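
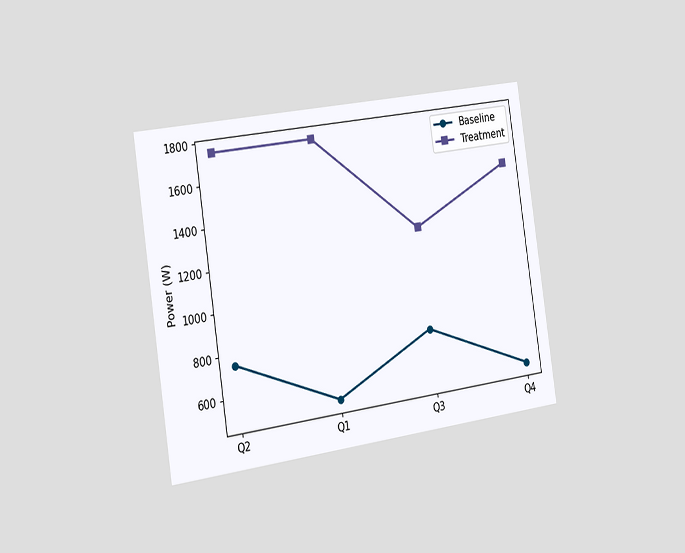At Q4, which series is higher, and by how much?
Treatment, by 1000W

The chart is tilted about 8° counter-clockwise and viewed slightly from the left. At Q4, Treatment sits above the other line by 1000W.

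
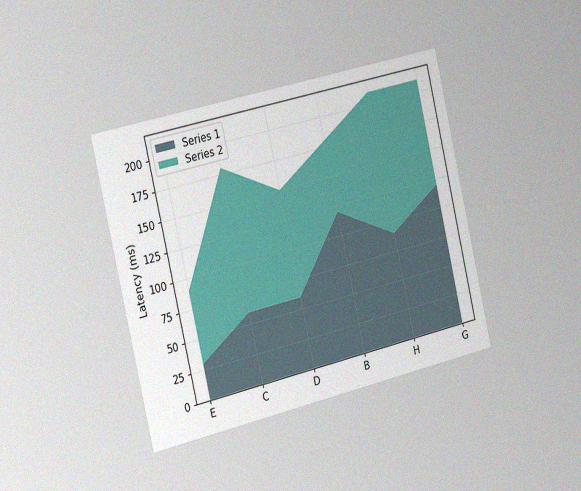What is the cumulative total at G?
The chart is tilted about 13° counter-clockwise and viewed slightly from the left, with some photo noise. The stacked total at G reaches 210ms.

210ms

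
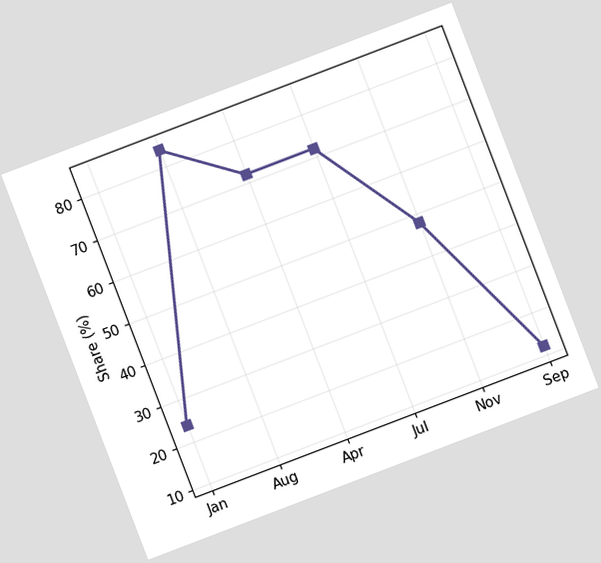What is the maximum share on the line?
The chart is tilted about 21° counter-clockwise. The highest point is at Aug, and reading across to the y-axis gives 84%.

84%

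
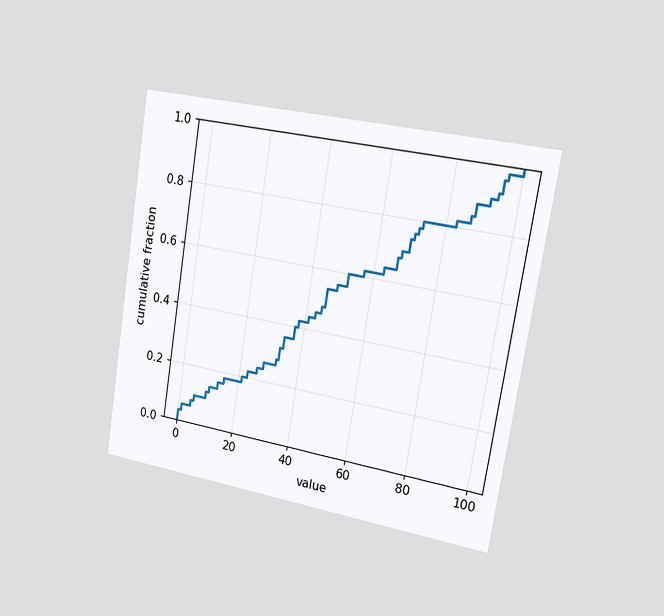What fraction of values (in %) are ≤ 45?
The chart is tilted about 9° clockwise and viewed slightly from the right. At x=45 the ECDF step is at 48%.

48%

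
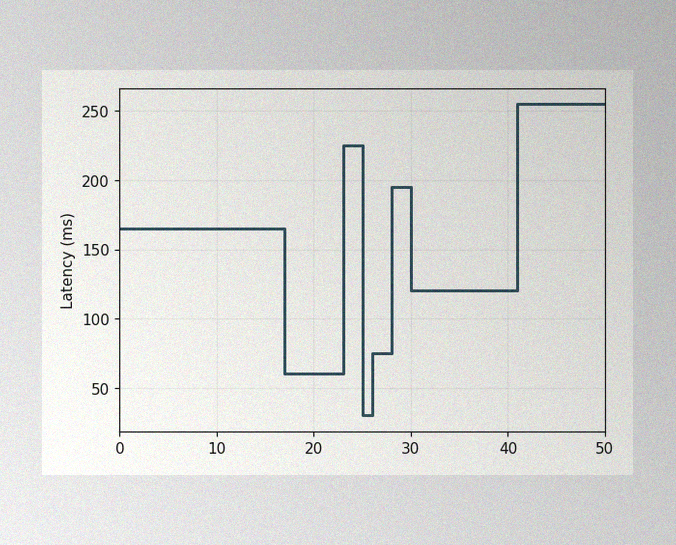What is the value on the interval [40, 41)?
The image has some photo noise and uneven lighting. On [40, 41) the step sits at 120ms.

120ms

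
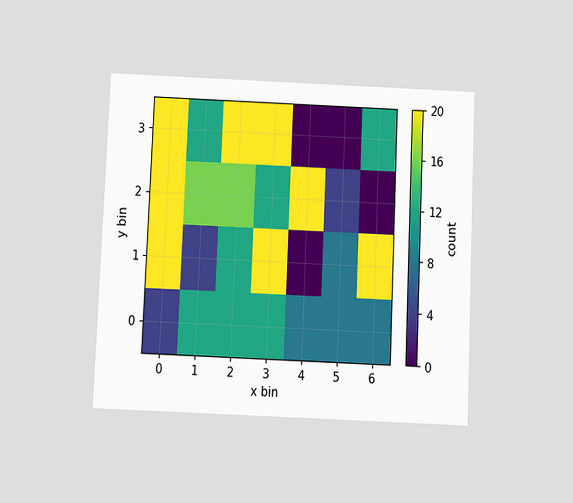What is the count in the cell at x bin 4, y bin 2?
20

The chart is tilted about 2° clockwise and viewed slightly from below. Matching the cell (4, 2) against the colorbar gives 20.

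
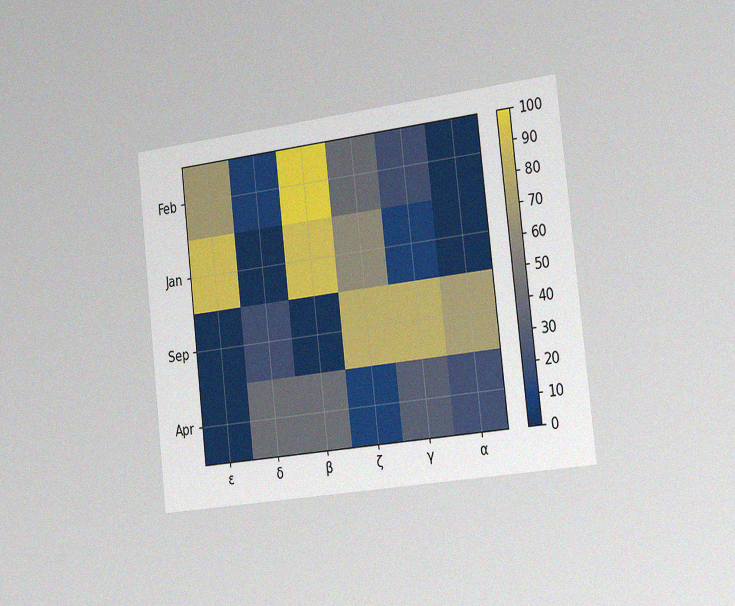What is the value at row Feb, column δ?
10

The chart is tilted about 6° counter-clockwise and viewed slightly from the right, with some photo noise. Matching cell (Feb, δ) against the colorbar gives 10.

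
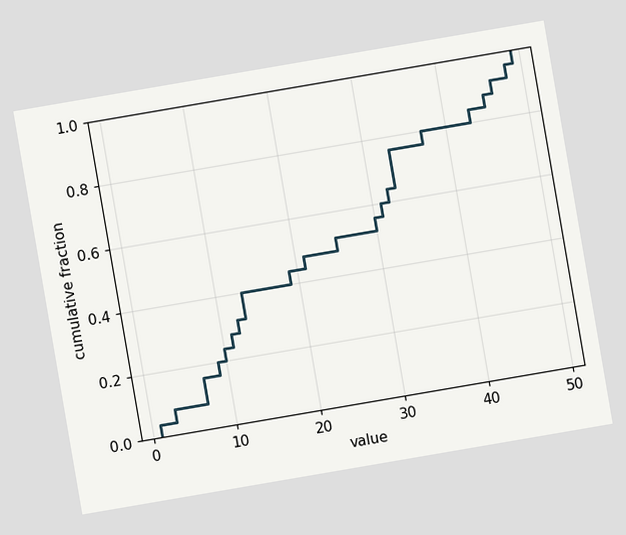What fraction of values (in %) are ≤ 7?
The chart is tilted about 10° counter-clockwise. At x=7 the ECDF step is at 16%.

16%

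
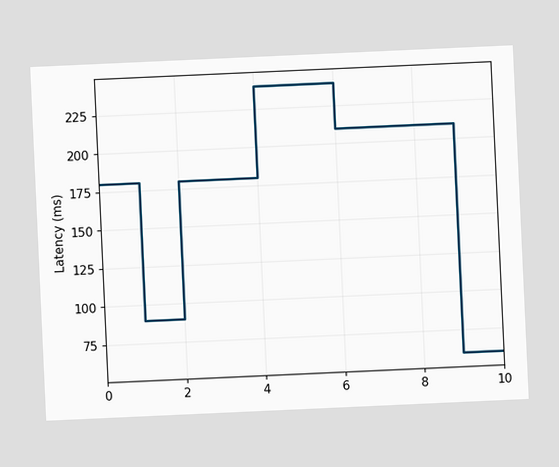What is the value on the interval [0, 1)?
The chart is tilted about 3° counter-clockwise. On [0, 1) the step sits at 180ms.

180ms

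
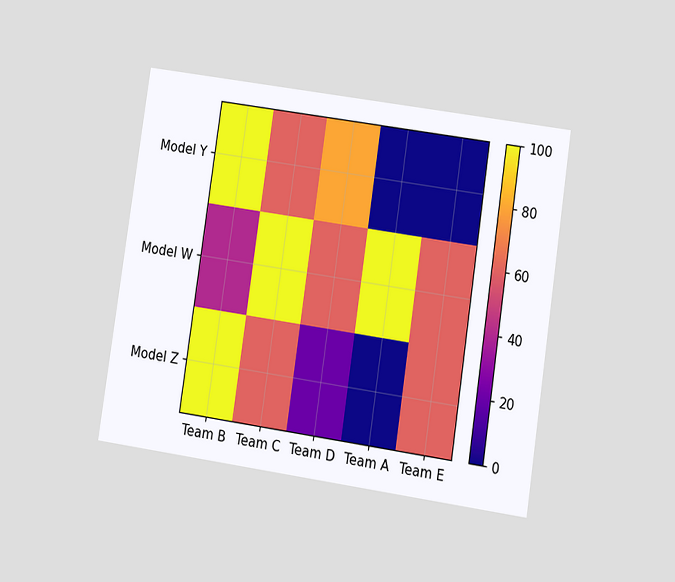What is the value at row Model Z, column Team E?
The chart is tilted about 8° clockwise and viewed at a slight angle. Matching cell (Model Z, Team E) against the colorbar gives 60.

60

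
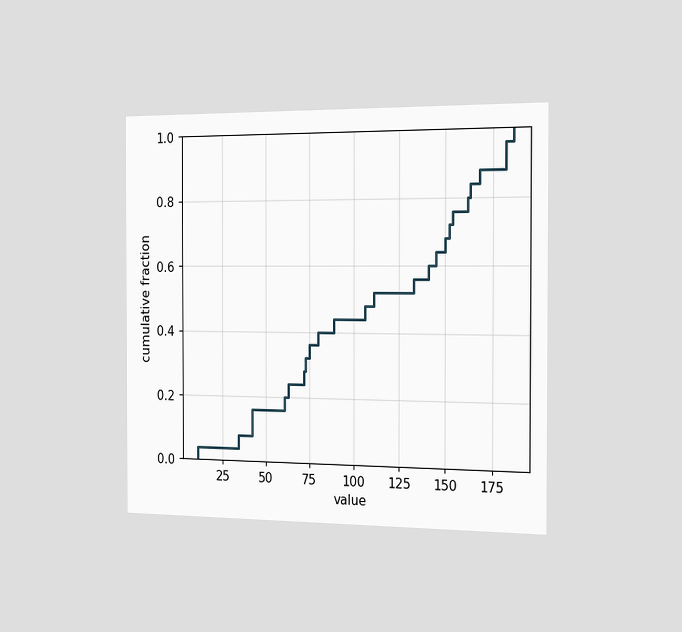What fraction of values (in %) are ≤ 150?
The chart is viewed slightly from the right. At x=150 the ECDF step is at 68%.

68%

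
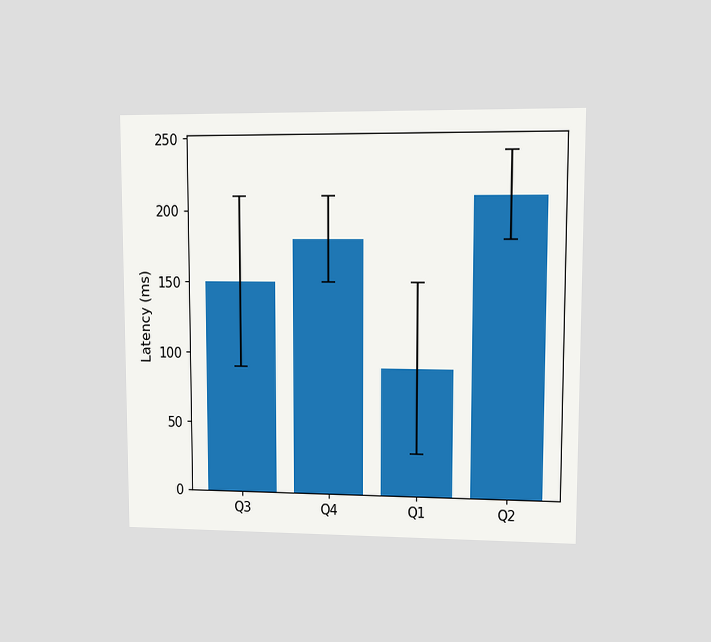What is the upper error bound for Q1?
The chart is viewed at a slight angle. The Q1 bar's upper whisker reaches 150ms.

150ms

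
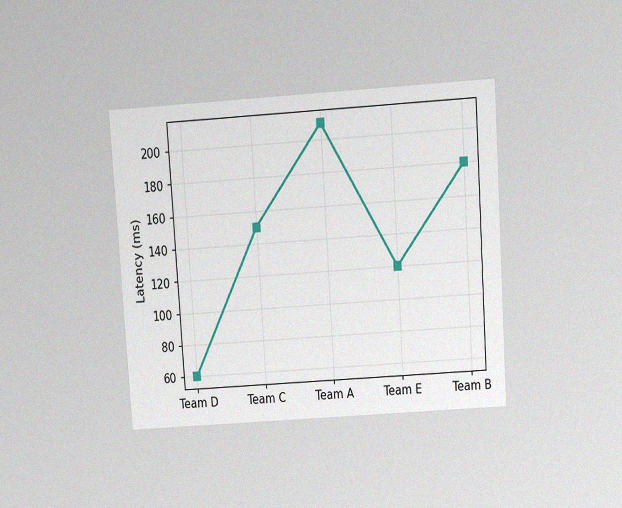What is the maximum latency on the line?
The chart is tilted about 4° counter-clockwise and viewed slightly from above, with some photo noise. The highest point is at Team A, and reading across to the y-axis gives 210ms.

210ms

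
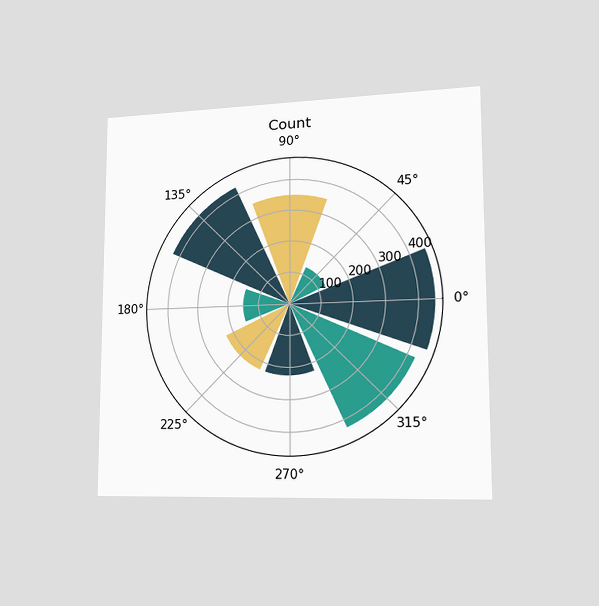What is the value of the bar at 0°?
450

The chart is viewed slightly from the right. The bar at 0° reaches 450 on the radial axis.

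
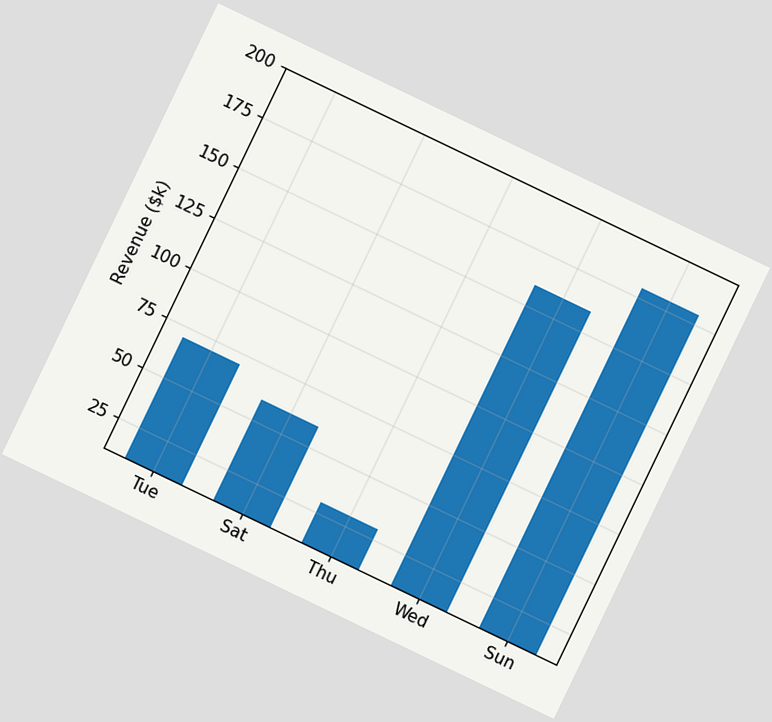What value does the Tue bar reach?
$70k

The chart is tilted about 26° clockwise. Reading along the chart's y-axis, the Tue bar reaches $70k.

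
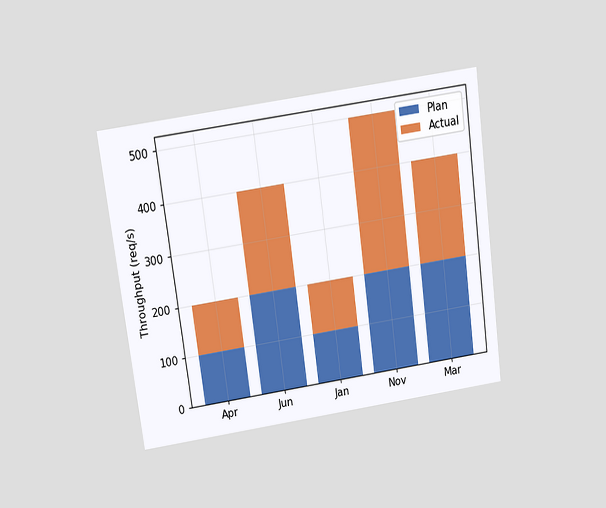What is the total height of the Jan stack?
The chart is tilted about 8° counter-clockwise and viewed slightly from above. The Jan stack's top reaches 200req/s on the y-axis.

200req/s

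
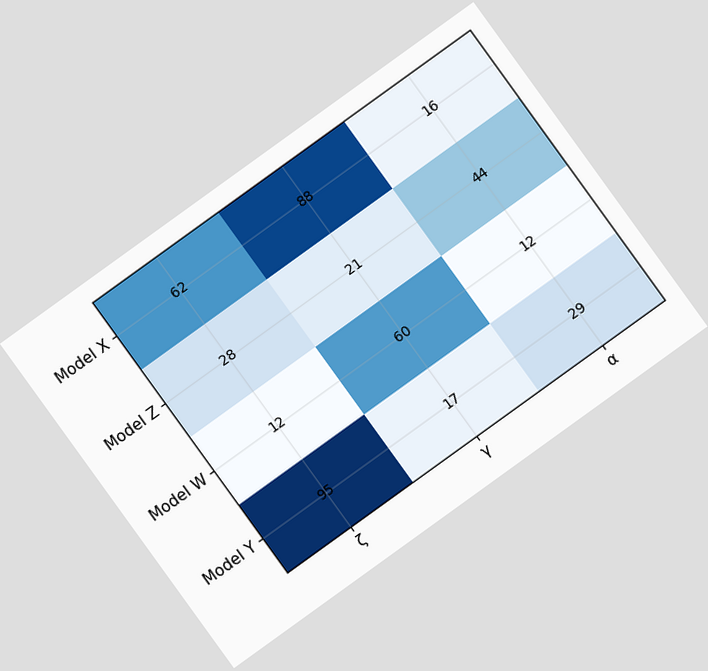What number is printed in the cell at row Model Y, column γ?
17

The chart is tilted about 36° counter-clockwise. The (Model Y, γ) cell reads 17.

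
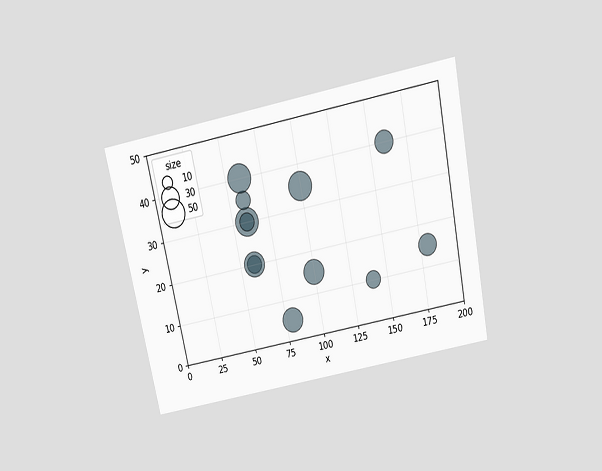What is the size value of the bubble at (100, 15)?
The chart is tilted about 12° counter-clockwise and viewed slightly from above. Matching the bubble at (100, 15) against the size legend gives 40.

40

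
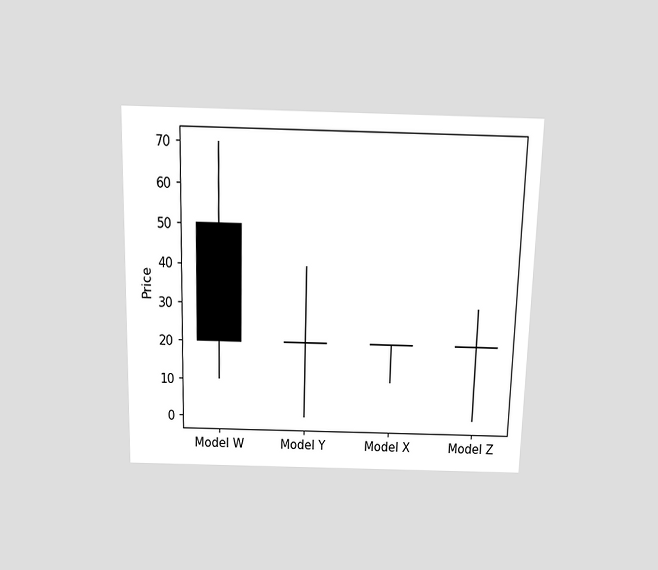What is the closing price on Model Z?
20

The chart is viewed slightly from above. The Model Z candle closes at 20.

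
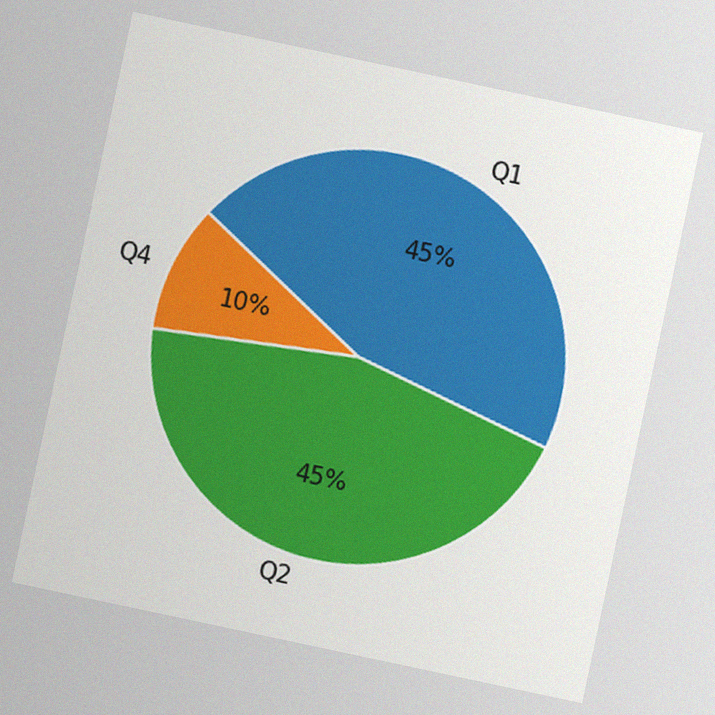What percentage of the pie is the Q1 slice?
45%

The chart is tilted about 12° clockwise, with some photo noise. The Q1 slice takes up 45% of the pie.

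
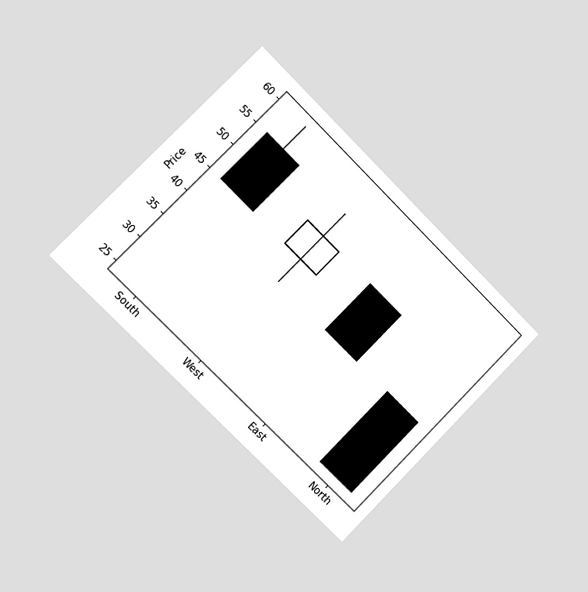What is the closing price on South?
The chart is tilted about 45° clockwise and viewed slightly from the left. The South candle closes at 45.

45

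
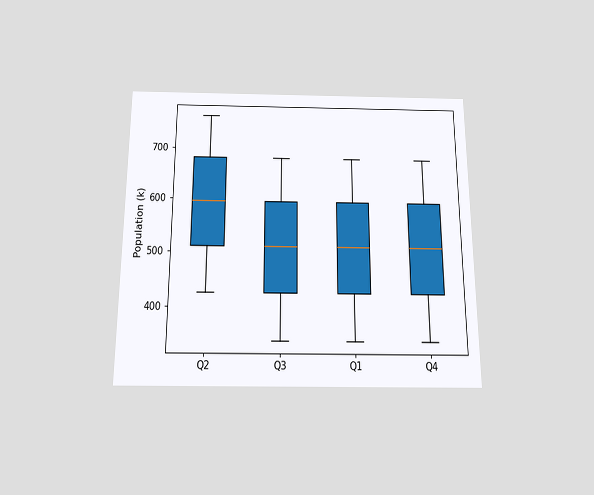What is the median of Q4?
The chart is viewed slightly from below. The median line in the Q4 box sits at 510k.

510k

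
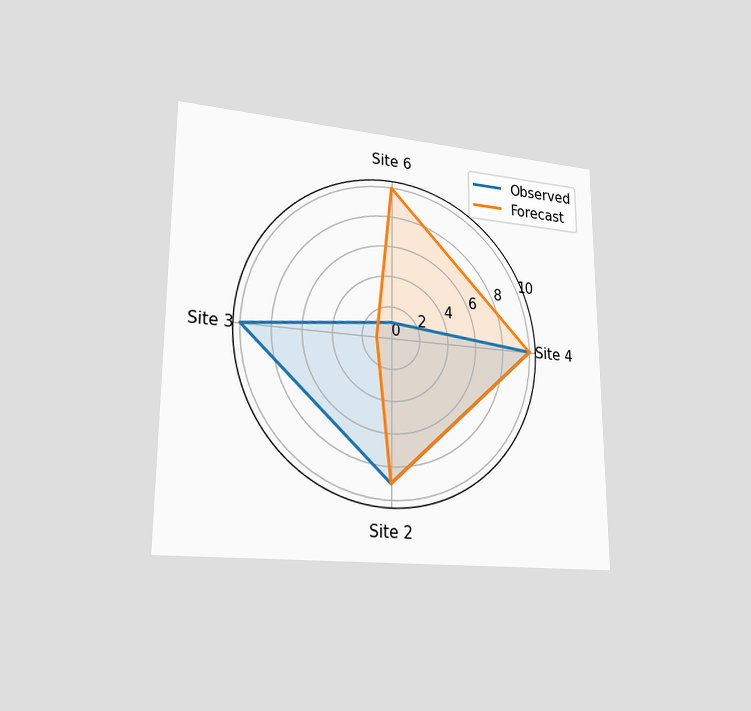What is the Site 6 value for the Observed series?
1

The chart is viewed slightly from the left. On the Site 6 axis, Observed reaches 1.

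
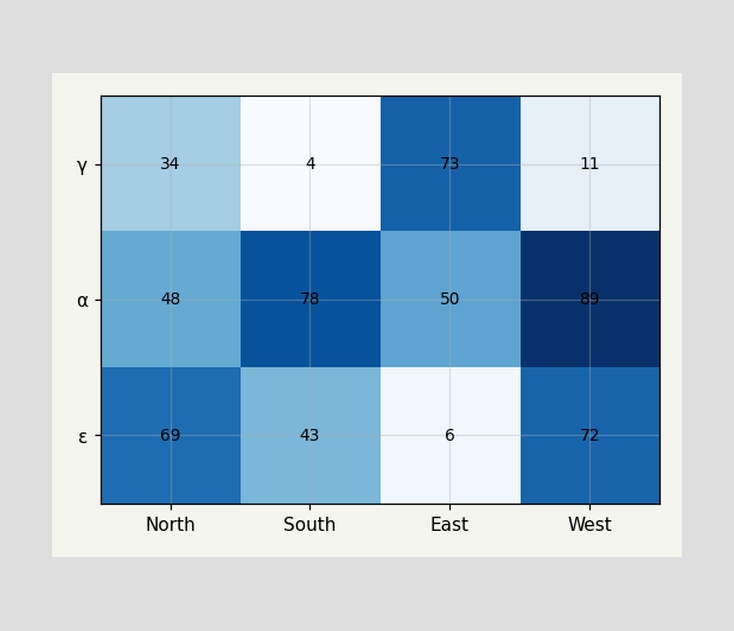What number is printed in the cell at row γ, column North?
The (γ, North) cell reads 34.

34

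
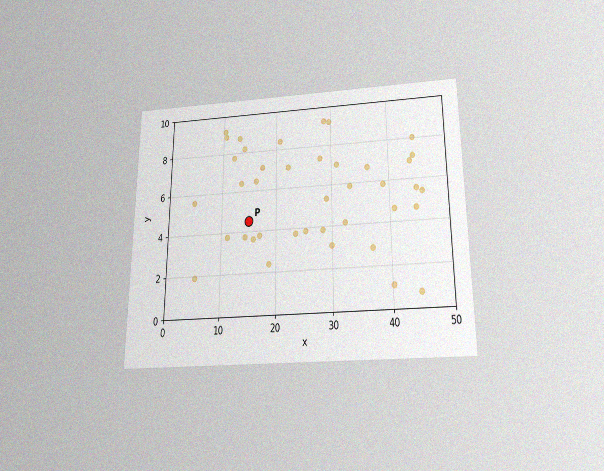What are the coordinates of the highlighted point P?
(15, 4.5)

The chart is viewed slightly from below, with some photo noise. Following the gridlines from P to each axis, P sits at (15, 4.5).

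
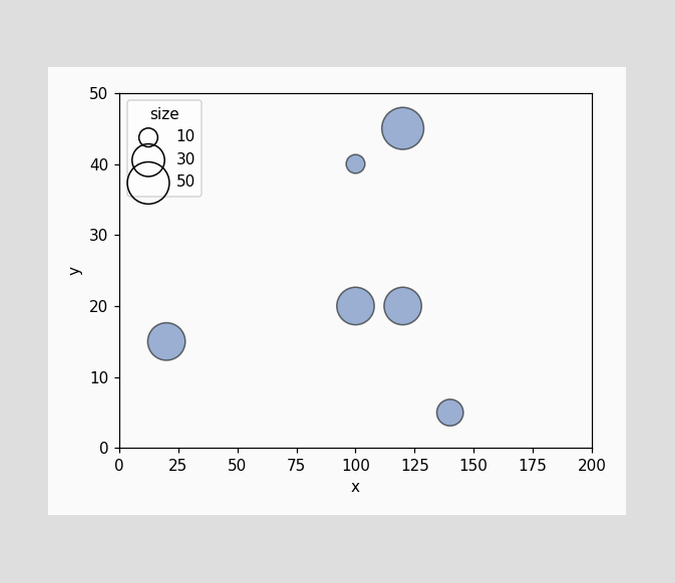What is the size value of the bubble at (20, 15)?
40

Matching the bubble at (20, 15) against the size legend gives 40.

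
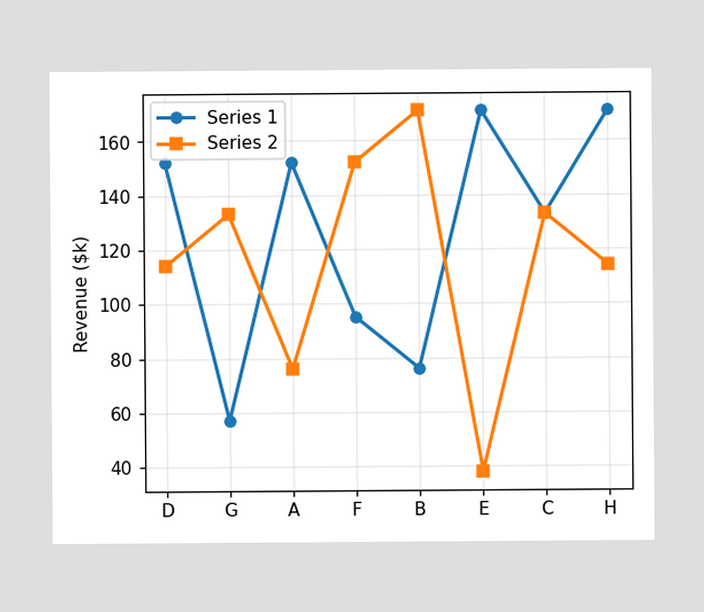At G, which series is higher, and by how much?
Series 2, by $76k

At G, Series 2 sits above the other line by $76k.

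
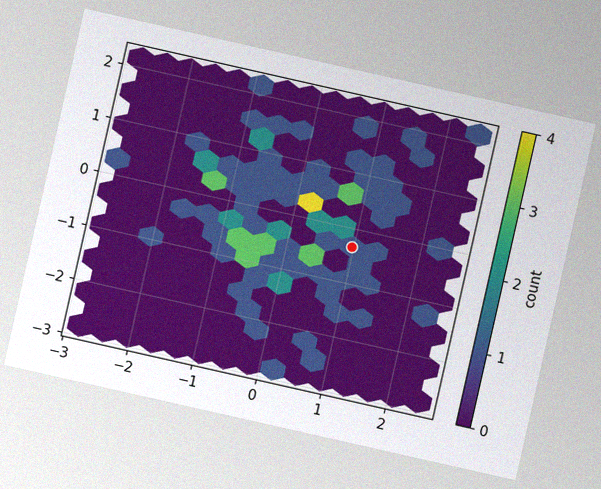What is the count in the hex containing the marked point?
1

The chart is tilted about 13° clockwise, with some photo noise. The marked hex reads 1 on the colorbar.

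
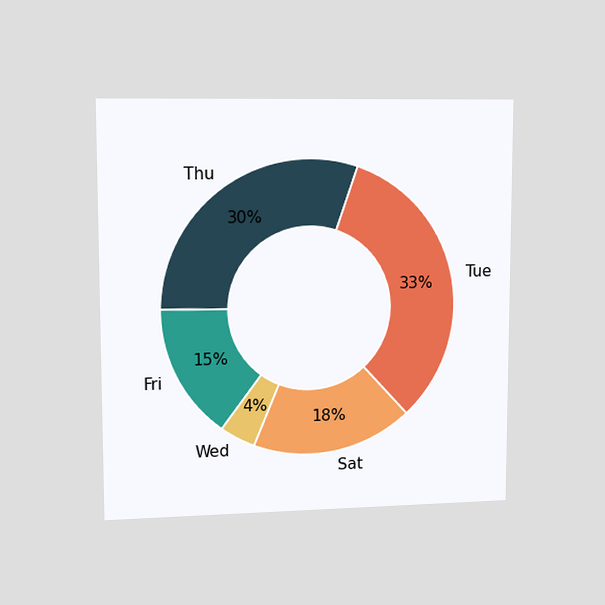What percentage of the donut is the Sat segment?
The chart is viewed slightly from the left. The Sat segment takes up 18% of the ring.

18%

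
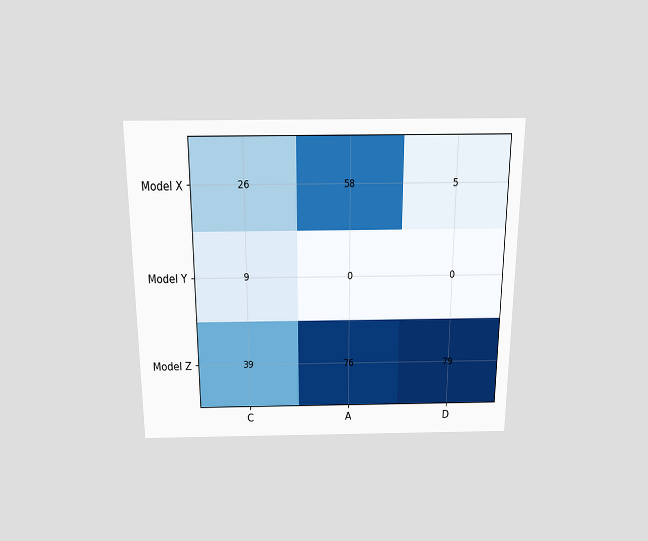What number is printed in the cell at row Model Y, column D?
0

The chart is viewed slightly from above. The (Model Y, D) cell reads 0.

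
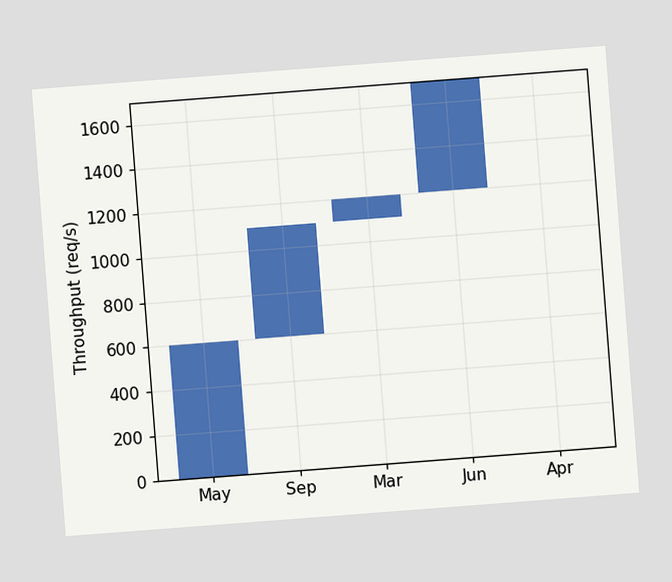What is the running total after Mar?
1200req/s

The chart is tilted about 4° counter-clockwise. After Mar the running total reaches 1200req/s.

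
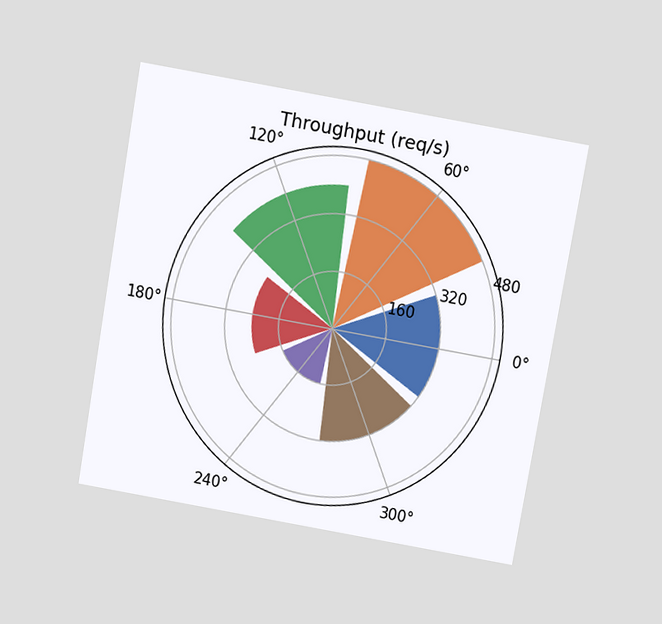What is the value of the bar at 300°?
The chart is tilted about 10° clockwise and viewed slightly from above. The bar at 300° reaches 320req/s on the radial axis.

320req/s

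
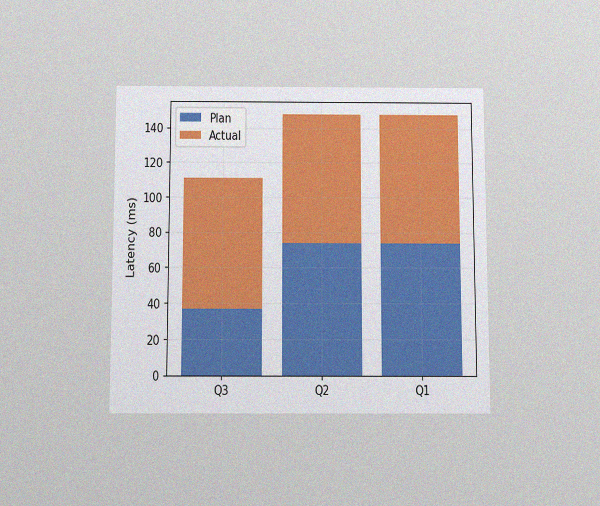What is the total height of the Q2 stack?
The chart is viewed slightly from below, with some photo noise. The Q2 stack's top reaches 148ms on the y-axis.

148ms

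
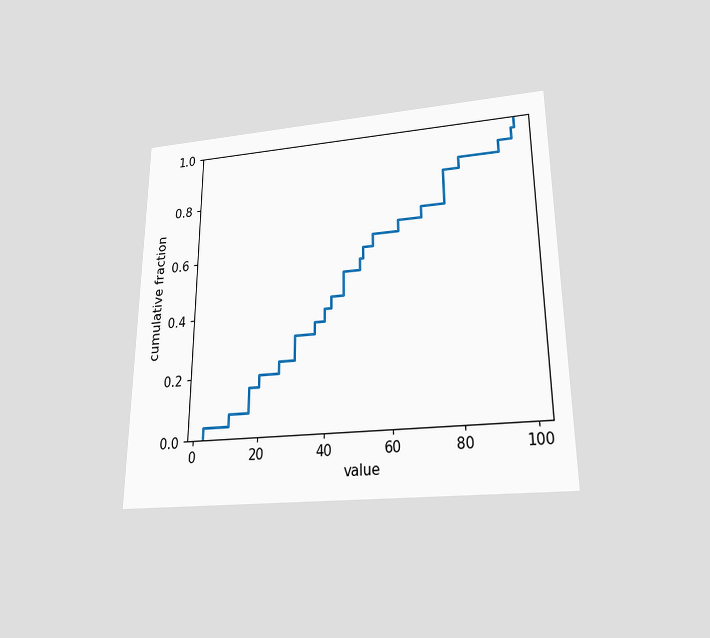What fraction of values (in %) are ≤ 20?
20%

The chart is viewed slightly from below. At x=20 the ECDF step is at 20%.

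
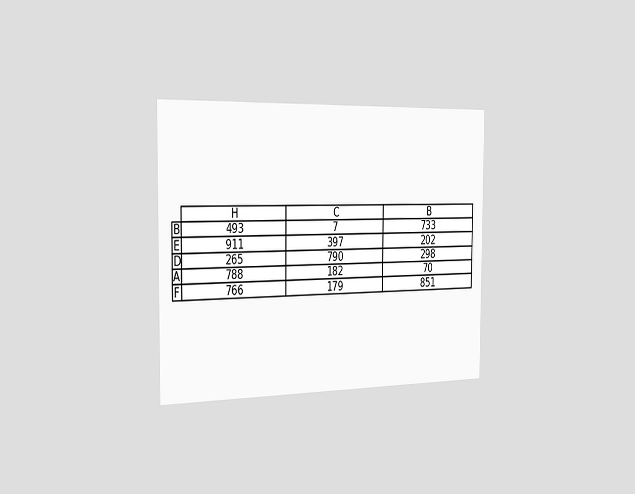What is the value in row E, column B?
The chart is viewed slightly from the left. The (E, B) cell reads 202.

202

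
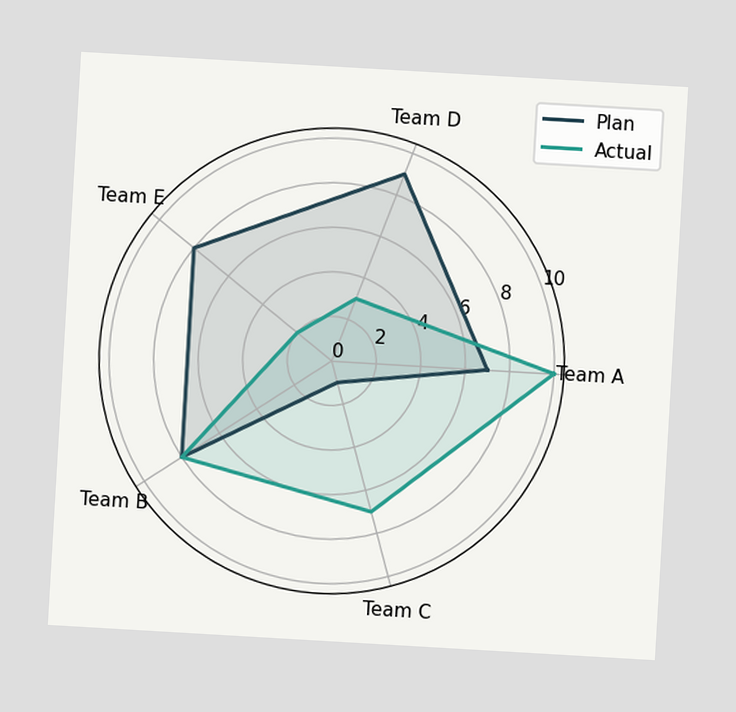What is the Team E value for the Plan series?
The chart is tilted about 3° clockwise. On the Team E axis, Plan reaches 8.

8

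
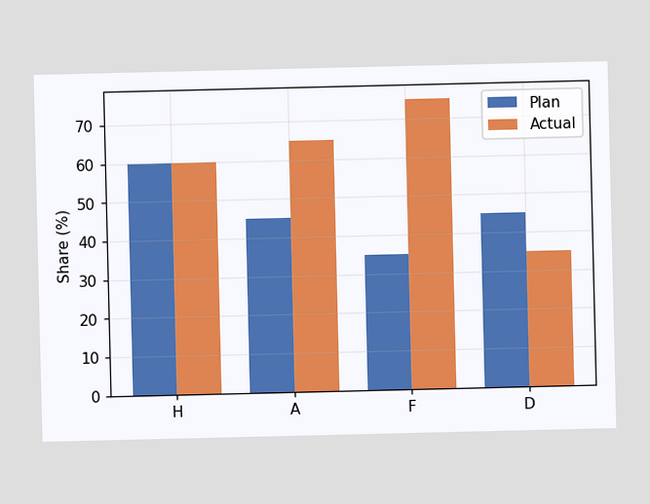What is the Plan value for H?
The Plan bar at H reaches 60% on the y-axis.

60%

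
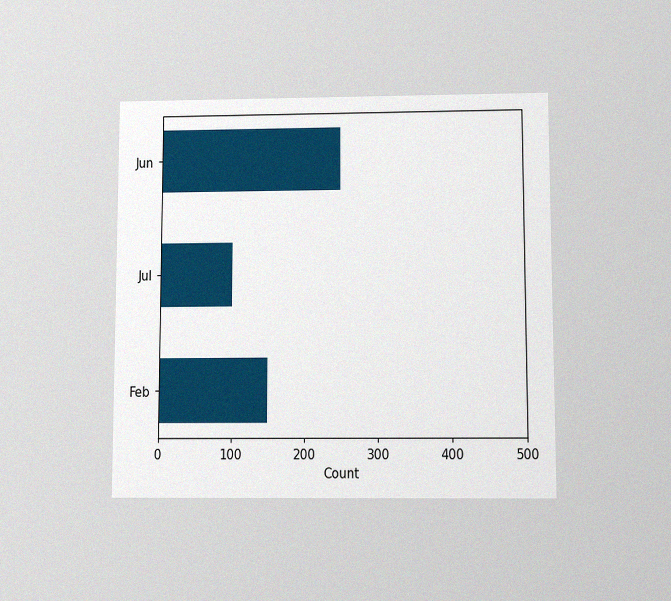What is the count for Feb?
The chart is viewed slightly from below, with some photo noise. Reading along the chart's x-axis, the Feb bar reaches 150.

150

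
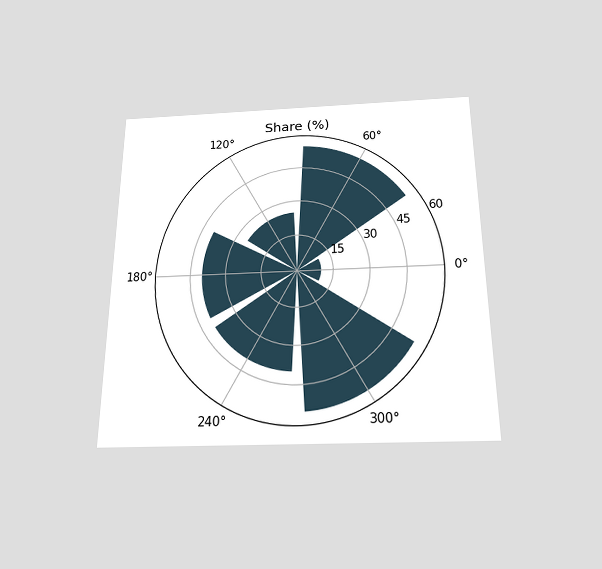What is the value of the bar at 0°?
10%

The chart is viewed slightly from below. The bar at 0° reaches 10% on the radial axis.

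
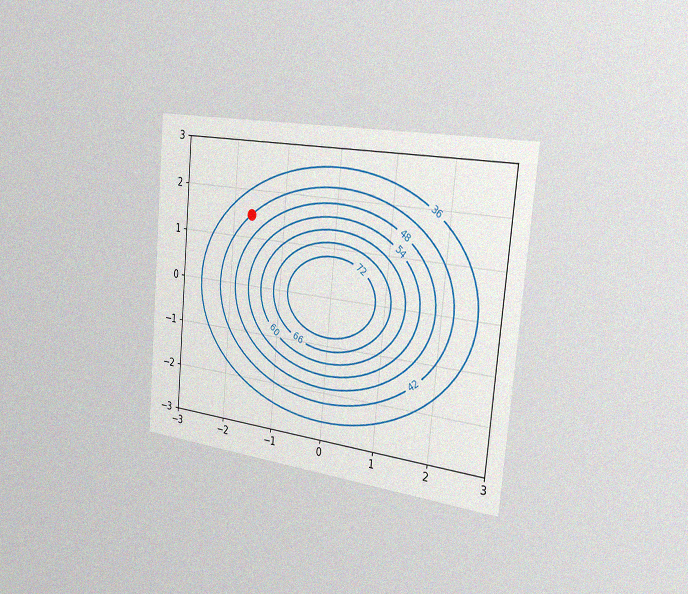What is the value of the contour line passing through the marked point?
The chart is tilted about 5° clockwise and viewed slightly from the right, with some photo noise. The marked point sits on the contour labelled 42.

42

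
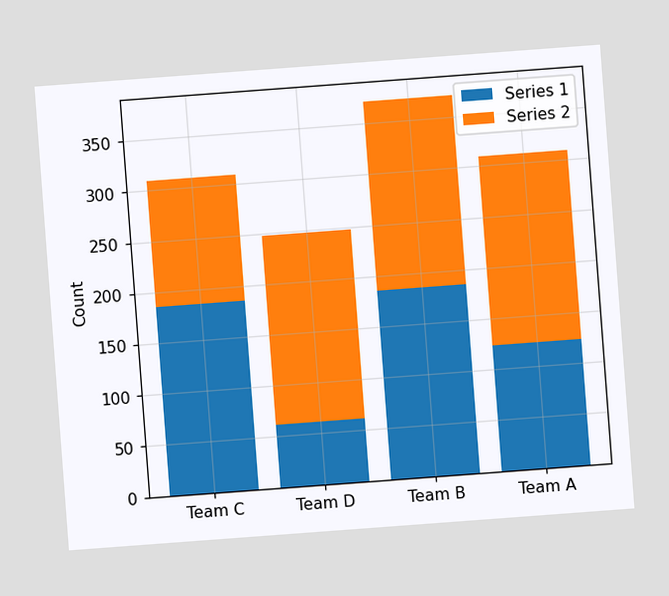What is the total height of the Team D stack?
The chart is tilted about 4° counter-clockwise. The Team D stack's top reaches 248 on the y-axis.

248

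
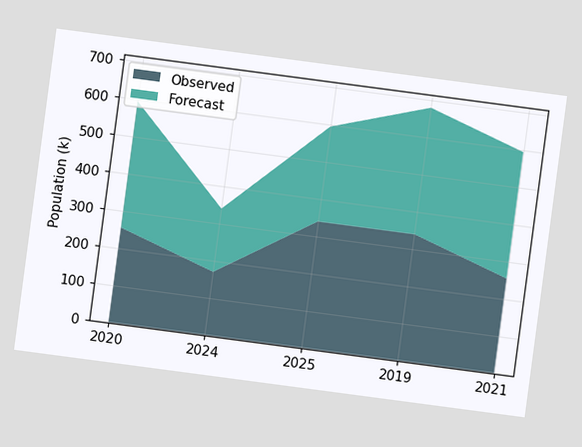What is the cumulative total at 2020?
The chart is tilted about 8° clockwise. The stacked total at 2020 reaches 595k.

595k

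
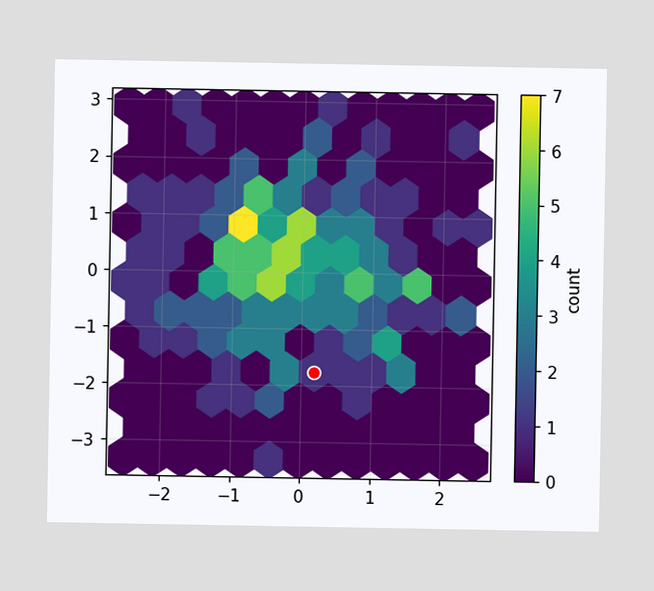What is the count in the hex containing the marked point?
The marked hex reads 1 on the colorbar.

1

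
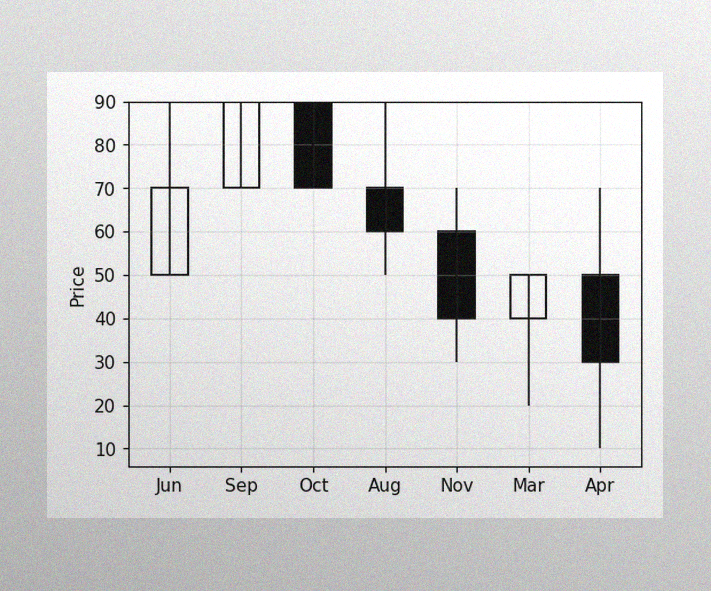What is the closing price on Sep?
90

The image has some photo noise and uneven lighting. The Sep candle closes at 90.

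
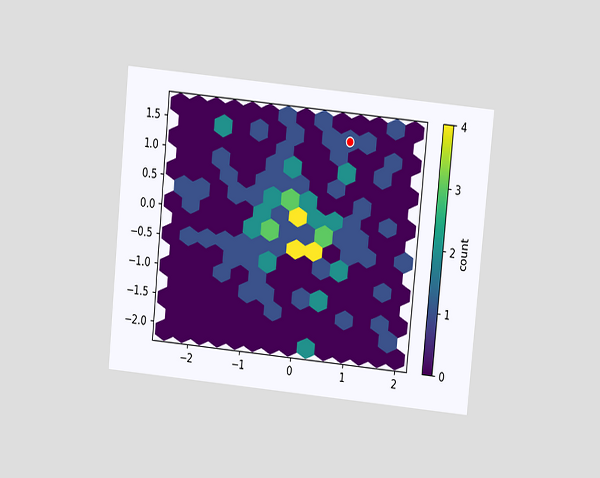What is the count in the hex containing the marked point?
1

The chart is tilted about 6° clockwise and viewed at a slight angle. The marked hex reads 1 on the colorbar.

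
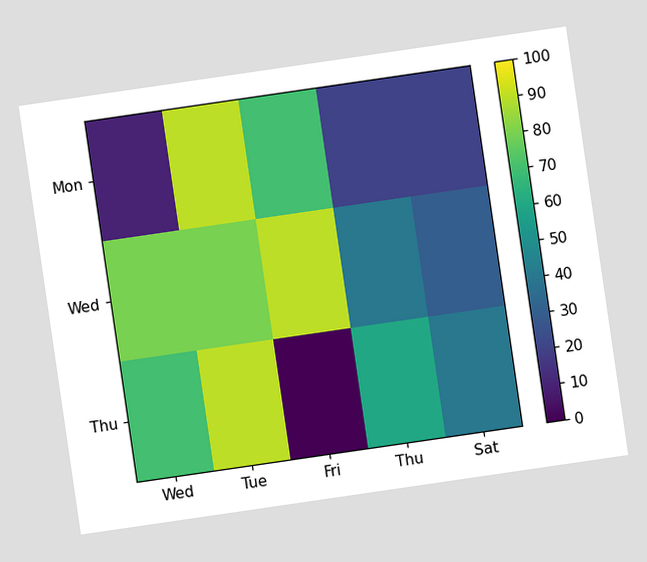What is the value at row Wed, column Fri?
90

The chart is tilted about 8° counter-clockwise. Matching cell (Wed, Fri) against the colorbar gives 90.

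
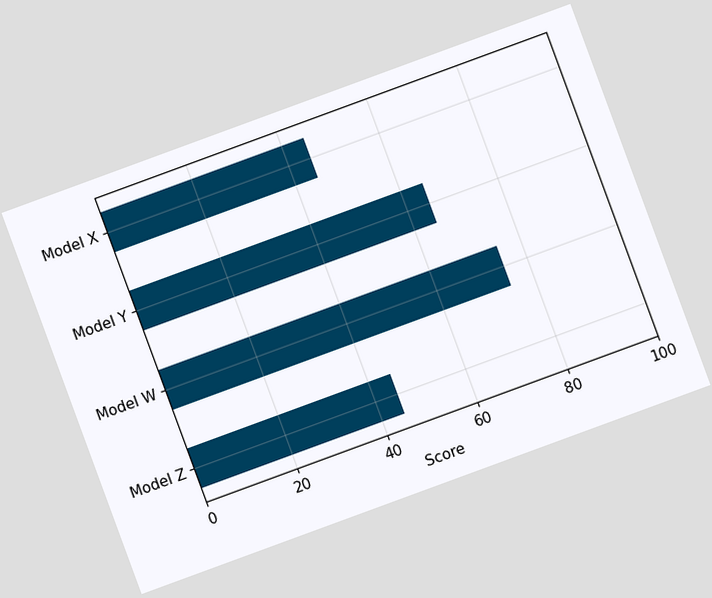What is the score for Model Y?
65

The chart is tilted about 20° counter-clockwise. Reading along the chart's x-axis, the Model Y bar reaches 65.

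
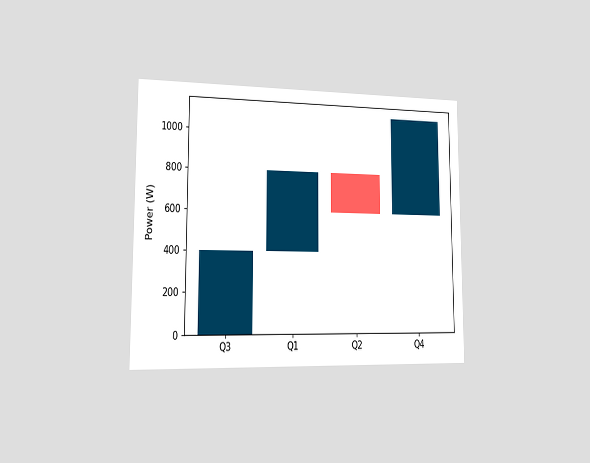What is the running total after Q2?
The chart is viewed slightly from the left. After Q2 the running total reaches 600W.

600W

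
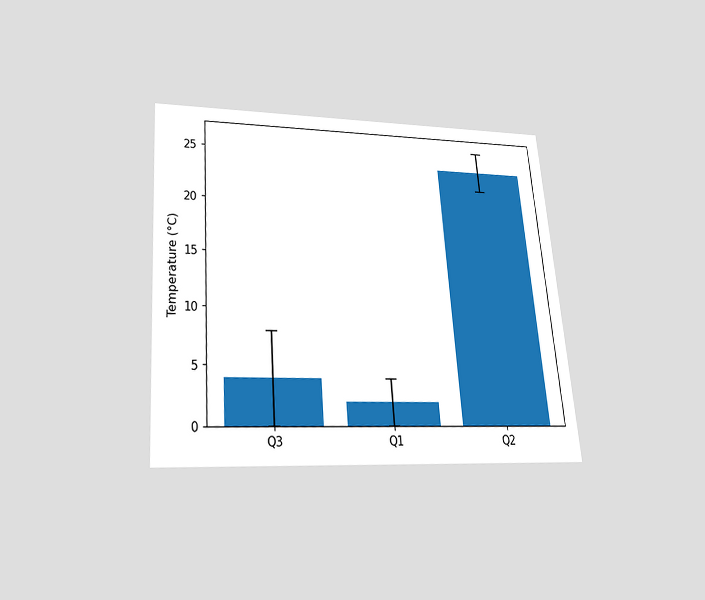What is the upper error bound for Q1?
The chart is tilted about 4° counter-clockwise and viewed slightly from below. The Q1 bar's upper whisker reaches 4°C.

4°C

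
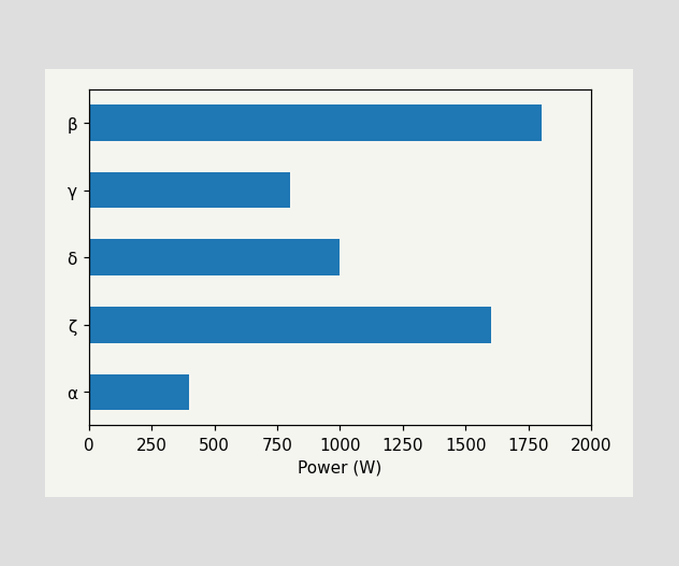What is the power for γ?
Reading along the chart's x-axis, the γ bar reaches 800W.

800W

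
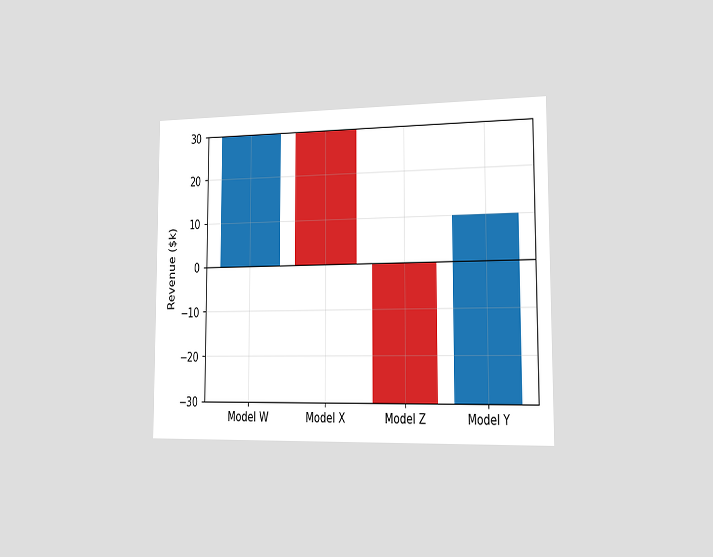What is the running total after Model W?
The chart is viewed slightly from the right. After Model W the running total reaches $30k.

$30k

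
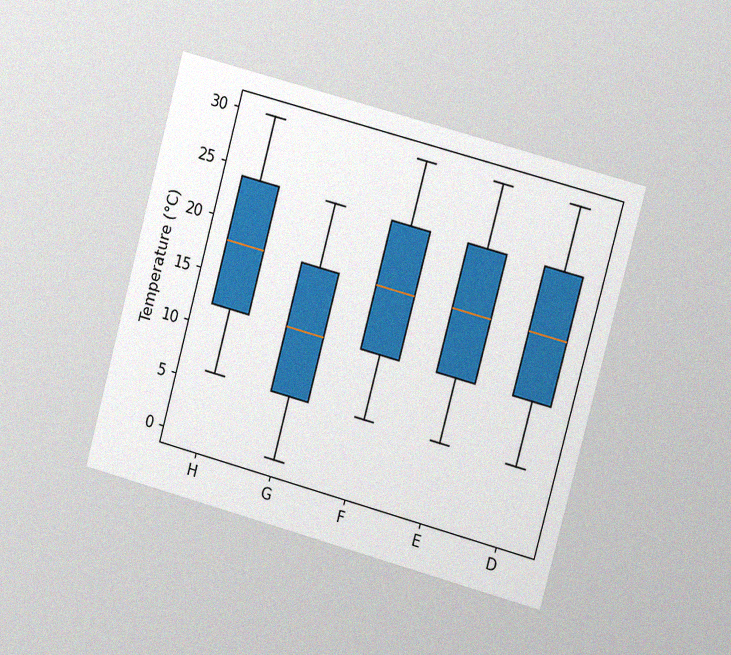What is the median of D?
The chart is tilted about 15° clockwise and viewed at a slight angle, with some photo noise. The median line in the D box sits at 18°C.

18°C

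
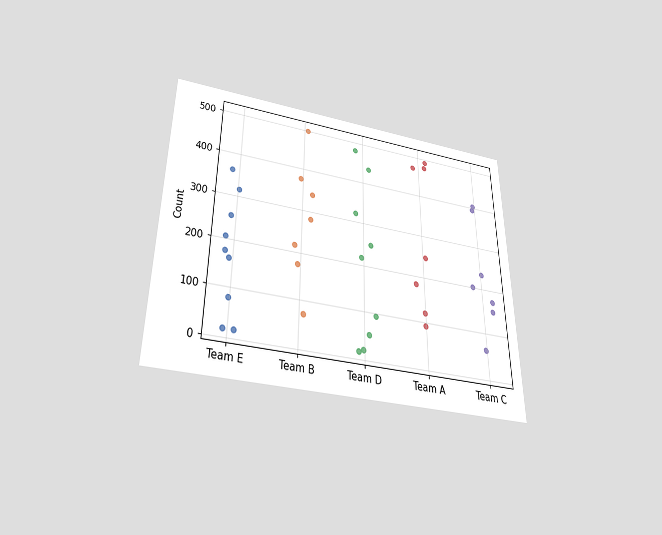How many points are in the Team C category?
The chart is viewed slightly from below. Counting the markers in the Team C column gives 7.

7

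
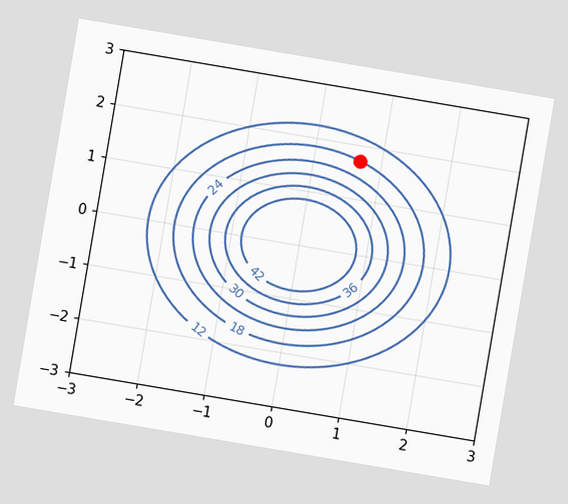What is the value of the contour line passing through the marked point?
The chart is tilted about 10° clockwise. The marked point sits on the contour labelled 18.

18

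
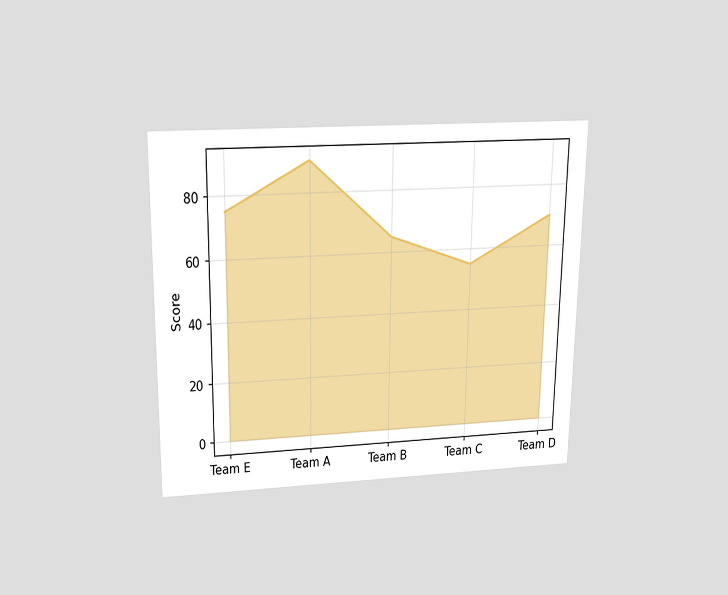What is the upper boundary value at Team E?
75

The chart is viewed slightly from above. At Team E the upper boundary is at 75.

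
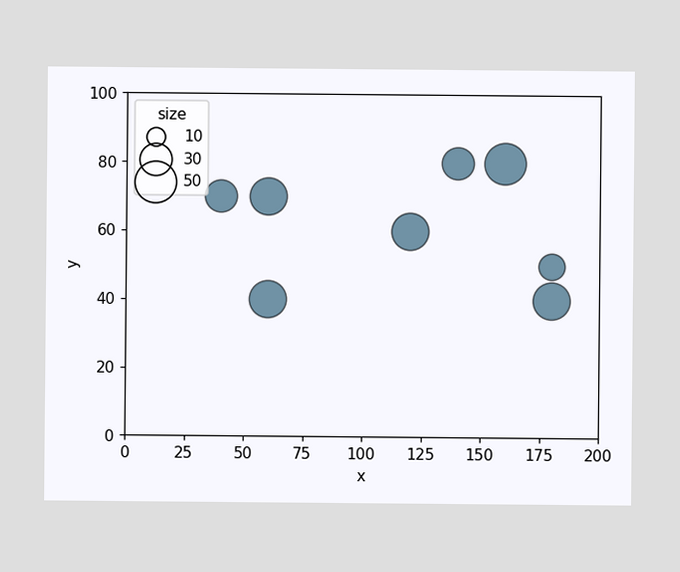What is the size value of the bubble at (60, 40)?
40

Matching the bubble at (60, 40) against the size legend gives 40.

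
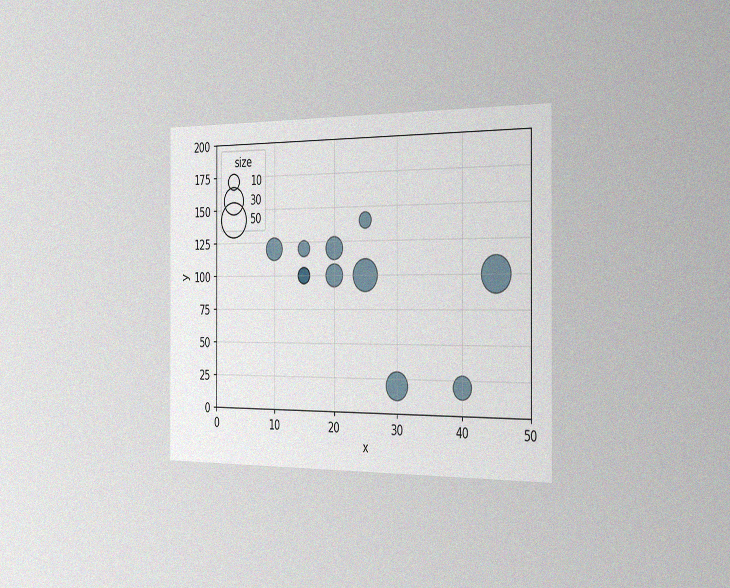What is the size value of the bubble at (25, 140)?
10

The chart is viewed slightly from the right, with some photo noise. Matching the bubble at (25, 140) against the size legend gives 10.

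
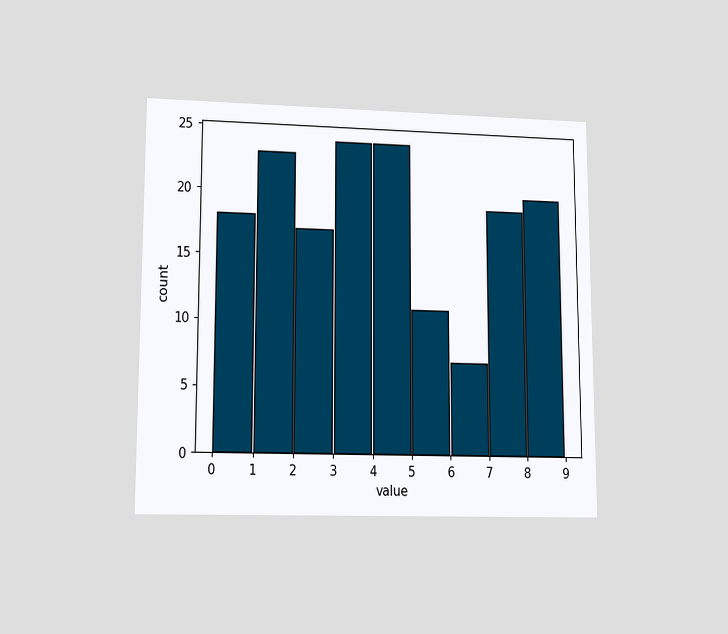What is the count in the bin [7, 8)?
The chart is viewed at a slight angle. The [7, 8) bin has height 19.

19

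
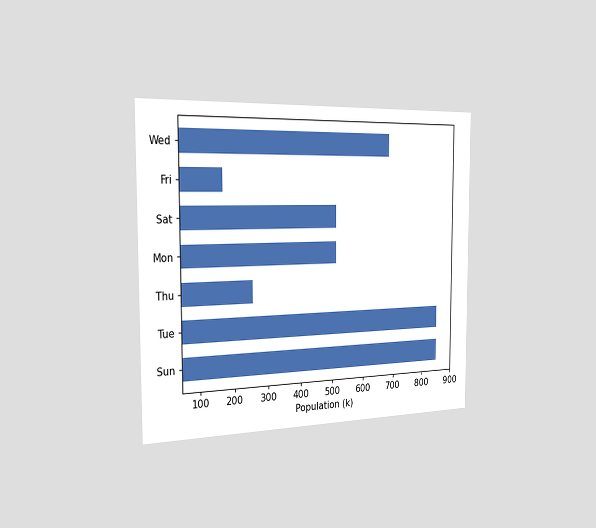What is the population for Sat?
510k

The chart is viewed slightly from the left. Reading along the chart's x-axis, the Sat bar reaches 510k.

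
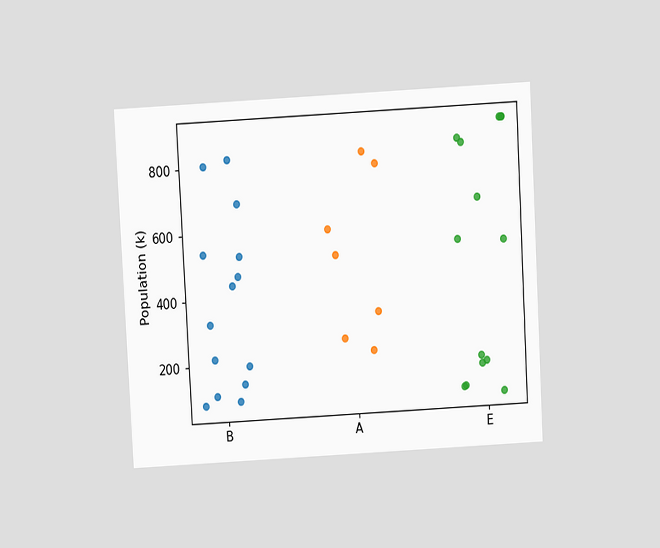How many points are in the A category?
The chart is tilted about 3° counter-clockwise and viewed at a slight angle. Counting the markers in the A column gives 7.

7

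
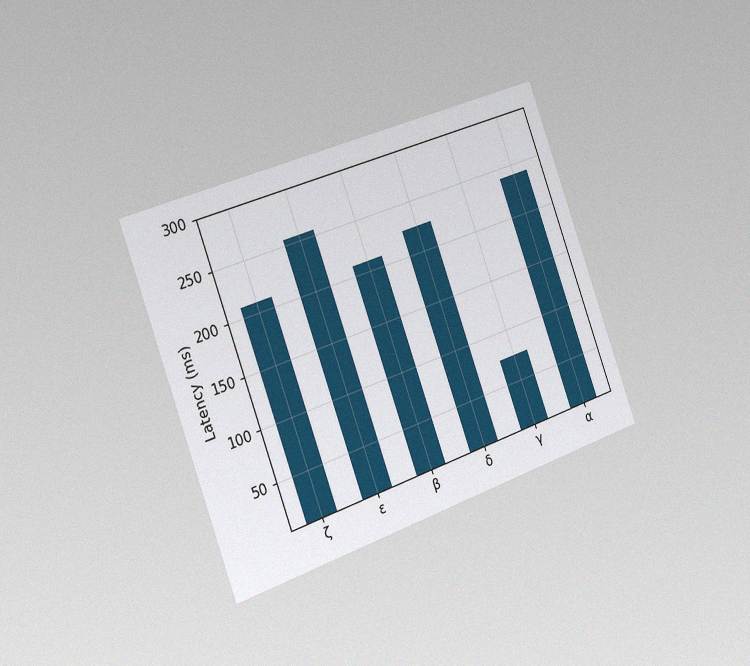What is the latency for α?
240ms

The chart is tilted about 20° counter-clockwise and viewed slightly from the left, with some photo noise. Reading along the chart's y-axis, the α bar reaches 240ms.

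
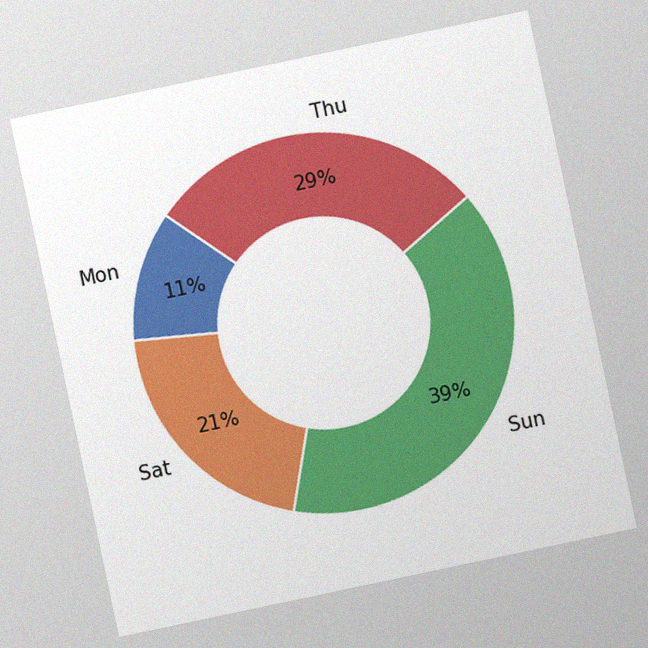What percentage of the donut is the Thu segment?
29%

The chart is tilted about 12° counter-clockwise, with some photo noise. The Thu segment takes up 29% of the ring.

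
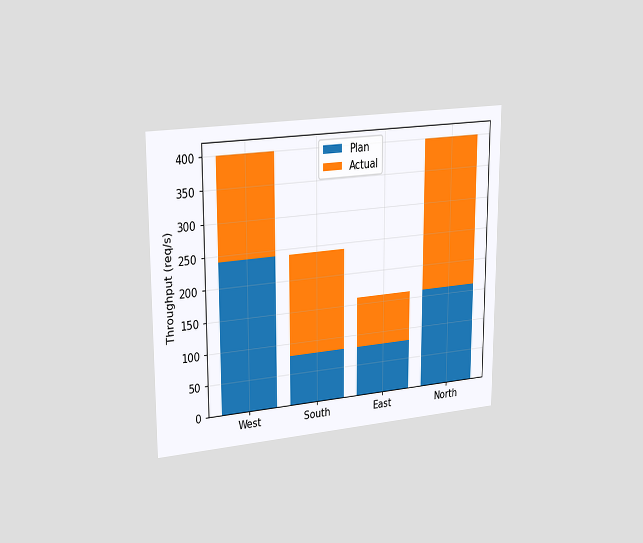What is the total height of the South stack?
240req/s

The chart is viewed slightly from the left. The South stack's top reaches 240req/s on the y-axis.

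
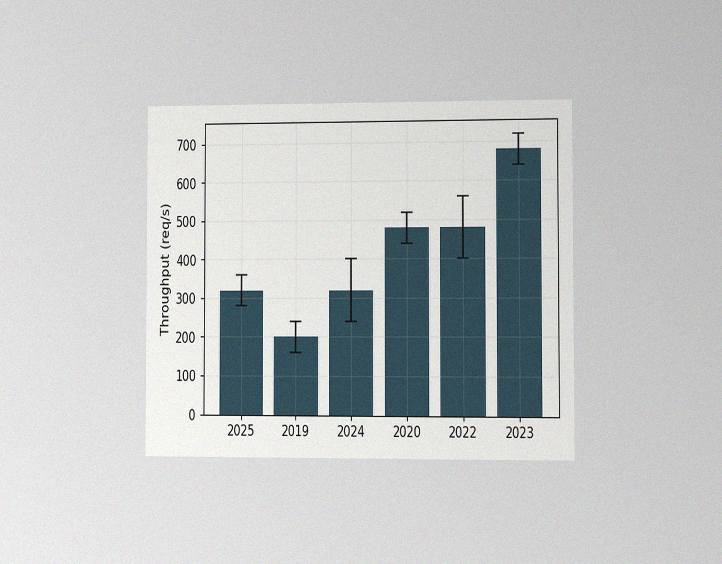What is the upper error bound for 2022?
The chart is viewed slightly from the right, with some photo noise. The 2022 bar's upper whisker reaches 560req/s.

560req/s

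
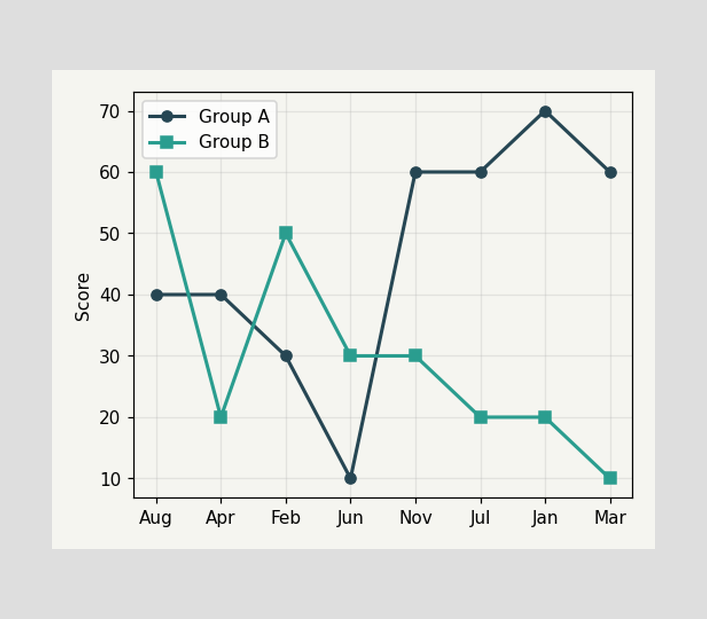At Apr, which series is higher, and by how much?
At Apr, Group A sits above the other line by 20.

Group A, by 20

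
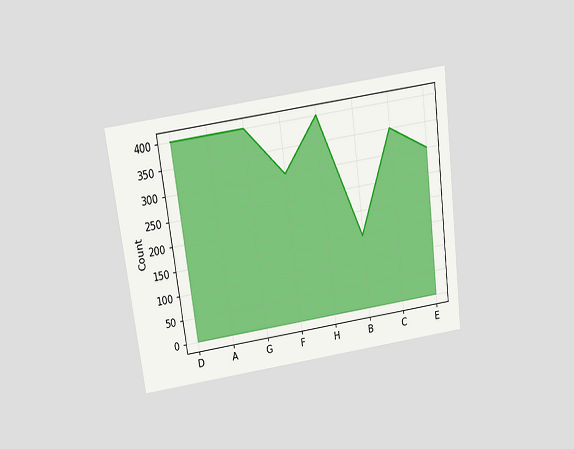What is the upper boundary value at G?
400

The chart is tilted about 8° counter-clockwise and viewed slightly from above. At G the upper boundary is at 400.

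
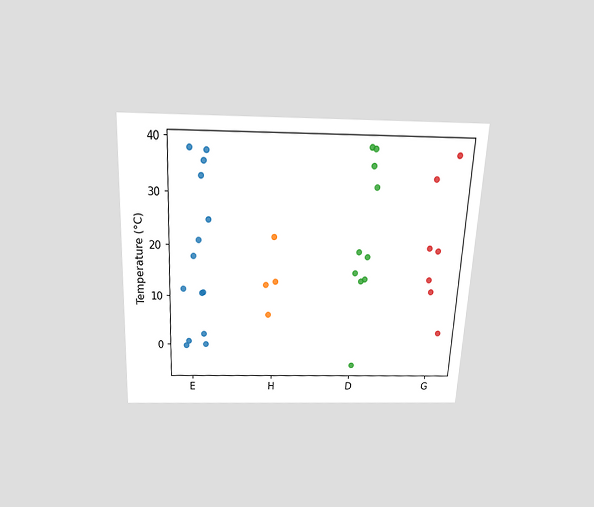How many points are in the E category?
14

The chart is tilted about 3° clockwise and viewed slightly from above. Counting the markers in the E column gives 14.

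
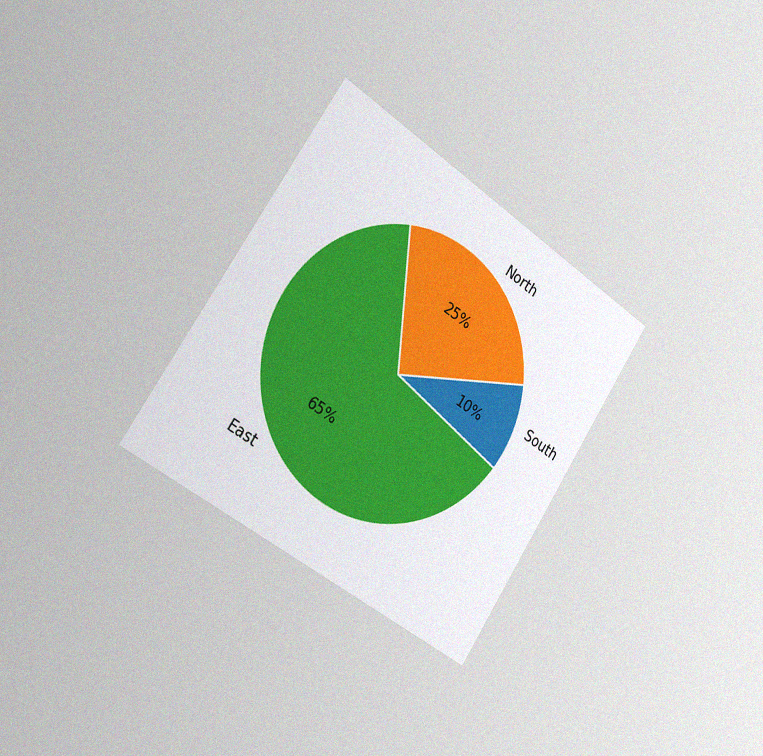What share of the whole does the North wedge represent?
The chart is tilted about 34° clockwise and viewed slightly from the left, with some photo noise. The North slice takes up 25% of the pie.

25%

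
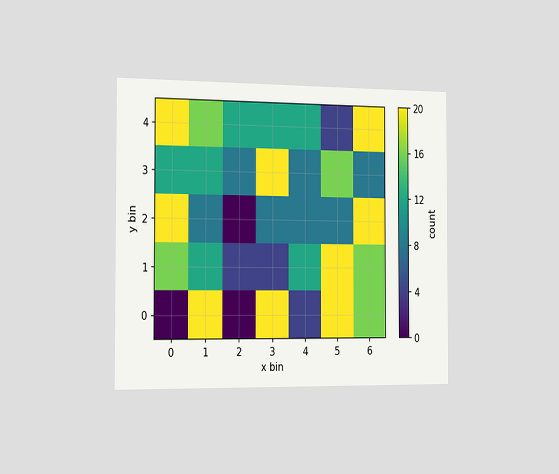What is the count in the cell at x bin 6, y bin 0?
The chart is viewed slightly from the left. Matching the cell (6, 0) against the colorbar gives 16.

16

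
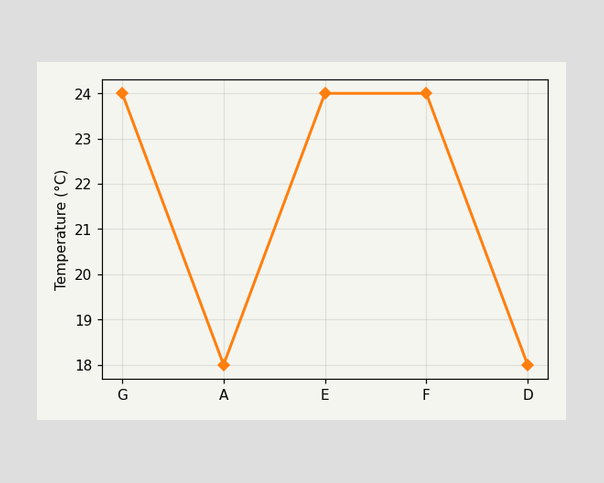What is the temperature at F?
24°C

At F, the line is at 24°C.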